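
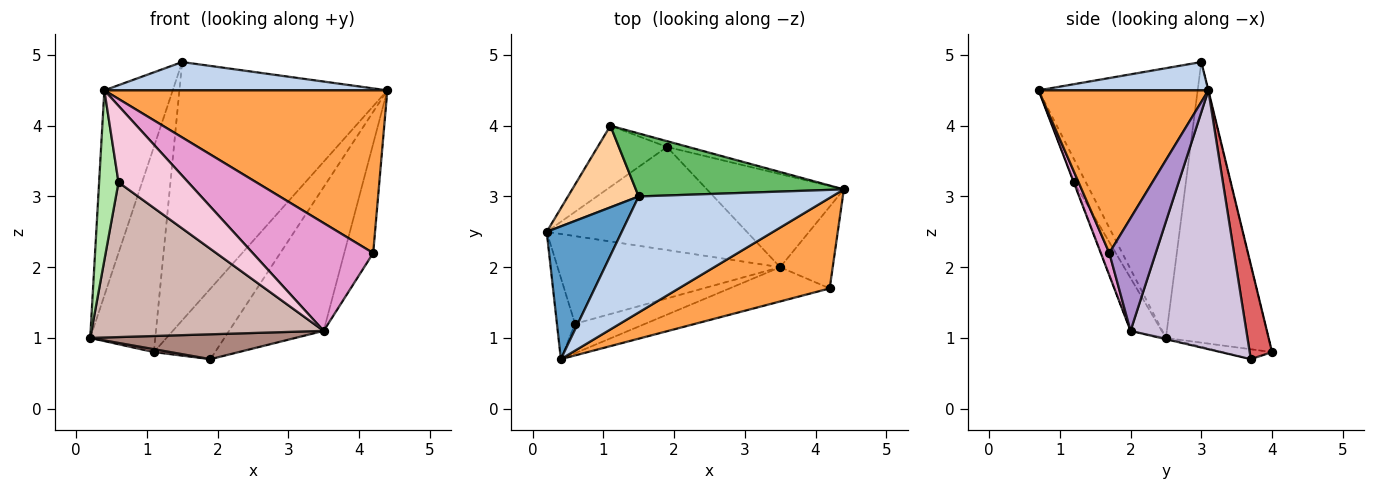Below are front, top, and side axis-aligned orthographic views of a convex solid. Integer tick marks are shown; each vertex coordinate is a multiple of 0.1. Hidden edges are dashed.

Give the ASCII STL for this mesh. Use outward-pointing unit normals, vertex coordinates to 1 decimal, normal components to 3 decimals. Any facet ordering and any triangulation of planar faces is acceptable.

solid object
 facet normal -0.890 0.383 0.248
  outer loop
   vertex 1.5 3.0 4.9
   vertex 0.2 2.5 1.0
   vertex 0.4 0.7 4.5
  endloop
 endfacet
 facet normal 0.141 -0.235 0.962
  outer loop
   vertex 1.5 3.0 4.9
   vertex 0.4 0.7 4.5
   vertex 4.4 3.1 4.5
  endloop
 endfacet
 facet normal 0.464 -0.774 0.431
  outer loop
   vertex 4.2 1.7 2.2
   vertex 4.4 3.1 4.5
   vertex 0.4 0.7 4.5
  endloop
 endfacet
 facet normal -0.826 0.523 0.208
  outer loop
   vertex 1.1 4.0 0.8
   vertex 0.2 2.5 1.0
   vertex 1.5 3.0 4.9
  endloop
 endfacet
 facet normal -0.001 0.972 0.237
  outer loop
   vertex 1.1 4.0 0.8
   vertex 1.5 3.0 4.9
   vertex 4.4 3.1 4.5
  endloop
 endfacet
 facet normal -0.485 -0.789 -0.378
  outer loop
   vertex 0.6 1.2 3.2
   vertex 0.4 0.7 4.5
   vertex 0.2 2.5 1.0
  endloop
 endfacet
 facet normal 0.342 0.937 -0.077
  outer loop
   vertex 1.9 3.7 0.7
   vertex 1.1 4.0 0.8
   vertex 4.4 3.1 4.5
  endloop
 endfacet
 facet normal -0.141 -0.047 -0.989
  outer loop
   vertex 1.9 3.7 0.7
   vertex 0.2 2.5 1.0
   vertex 1.1 4.0 0.8
  endloop
 endfacet
 facet normal 0.789 0.492 -0.368
  outer loop
   vertex 3.5 2.0 1.1
   vertex 4.4 3.1 4.5
   vertex 4.2 1.7 2.2
  endloop
 endfacet
 facet normal 0.717 0.585 -0.379
  outer loop
   vertex 3.5 2.0 1.1
   vertex 1.9 3.7 0.7
   vertex 4.4 3.1 4.5
  endloop
 endfacet
 facet normal -0.006 -0.234 -0.972
  outer loop
   vertex 3.5 2.0 1.1
   vertex 0.2 2.5 1.0
   vertex 1.9 3.7 0.7
  endloop
 endfacet
 facet normal -0.116 -0.864 -0.490
  outer loop
   vertex 3.5 2.0 1.1
   vertex 0.6 1.2 3.2
   vertex 0.2 2.5 1.0
  endloop
 endfacet
 facet normal 0.067 -0.951 -0.302
  outer loop
   vertex 3.5 2.0 1.1
   vertex 4.2 1.7 2.2
   vertex 0.4 0.7 4.5
  endloop
 endfacet
 facet normal -0.003 -0.933 -0.359
  outer loop
   vertex 3.5 2.0 1.1
   vertex 0.4 0.7 4.5
   vertex 0.6 1.2 3.2
  endloop
 endfacet
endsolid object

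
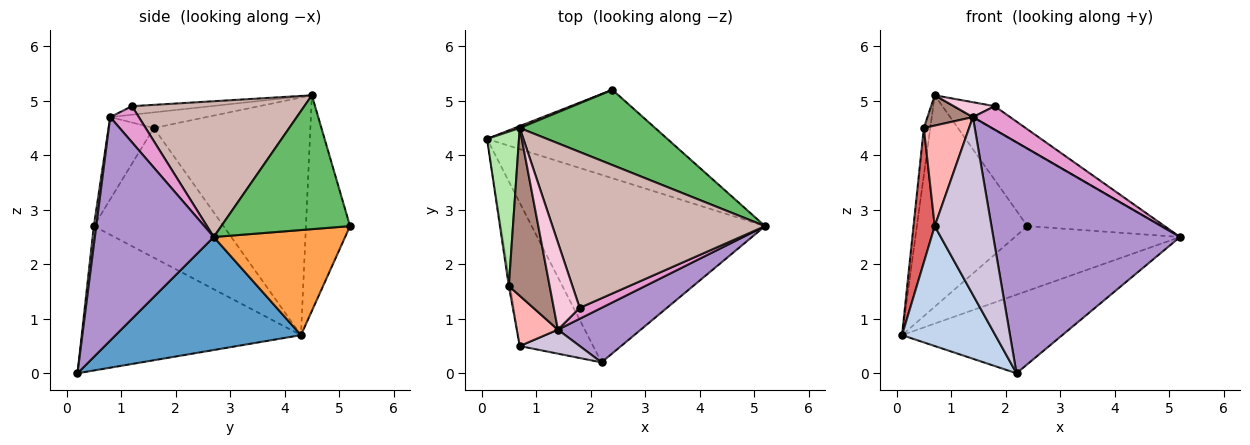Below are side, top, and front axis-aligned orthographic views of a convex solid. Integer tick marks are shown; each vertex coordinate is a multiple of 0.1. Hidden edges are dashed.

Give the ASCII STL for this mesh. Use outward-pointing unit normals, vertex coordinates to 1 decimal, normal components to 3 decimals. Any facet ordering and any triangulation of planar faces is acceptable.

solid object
 facet normal 0.408 0.353 -0.842
  outer loop
   vertex 2.2 0.2 0.0
   vertex 0.1 4.3 0.7
   vertex 5.2 2.7 2.5
  endloop
 endfacet
 facet normal -0.834 -0.355 -0.424
  outer loop
   vertex 0.7 0.5 2.7
   vertex 0.1 4.3 0.7
   vertex 2.2 0.2 0.0
  endloop
 endfacet
 facet normal 0.425 0.535 -0.730
  outer loop
   vertex 2.4 5.2 2.7
   vertex 5.2 2.7 2.5
   vertex 0.1 4.3 0.7
  endloop
 endfacet
 facet normal -0.371 0.929 0.008
  outer loop
   vertex 2.4 5.2 2.7
   vertex 0.1 4.3 0.7
   vertex 0.7 4.5 5.1
  endloop
 endfacet
 facet normal 0.568 0.590 0.574
  outer loop
   vertex 2.4 5.2 2.7
   vertex 0.7 4.5 5.1
   vertex 5.2 2.7 2.5
  endloop
 endfacet
 facet normal -0.990 0.041 0.133
  outer loop
   vertex 0.5 1.6 4.5
   vertex 0.7 4.5 5.1
   vertex 0.1 4.3 0.7
  endloop
 endfacet
 facet normal -0.987 -0.162 -0.011
  outer loop
   vertex 0.5 1.6 4.5
   vertex 0.1 4.3 0.7
   vertex 0.7 0.5 2.7
  endloop
 endfacet
 facet normal -0.667 -0.667 0.333
  outer loop
   vertex 1.4 0.8 4.7
   vertex 0.5 1.6 4.5
   vertex 0.7 0.5 2.7
  endloop
 endfacet
 facet normal 0.527 -0.827 0.195
  outer loop
   vertex 1.4 0.8 4.7
   vertex 2.2 0.2 0.0
   vertex 5.2 2.7 2.5
  endloop
 endfacet
 facet normal 0.043 -0.990 0.134
  outer loop
   vertex 1.4 0.8 4.7
   vertex 0.7 0.5 2.7
   vertex 2.2 0.2 0.0
  endloop
 endfacet
 facet normal -0.352 -0.166 0.921
  outer loop
   vertex 1.4 0.8 4.7
   vertex 0.7 4.5 5.1
   vertex 0.5 1.6 4.5
  endloop
 endfacet
 facet normal 0.534 0.127 0.836
  outer loop
   vertex 1.8 1.2 4.9
   vertex 5.2 2.7 2.5
   vertex 0.7 4.5 5.1
  endloop
 endfacet
 facet normal 0.572 -0.744 0.345
  outer loop
   vertex 1.8 1.2 4.9
   vertex 1.4 0.8 4.7
   vertex 5.2 2.7 2.5
  endloop
 endfacet
 facet normal -0.309 -0.160 0.938
  outer loop
   vertex 1.8 1.2 4.9
   vertex 0.7 4.5 5.1
   vertex 1.4 0.8 4.7
  endloop
 endfacet
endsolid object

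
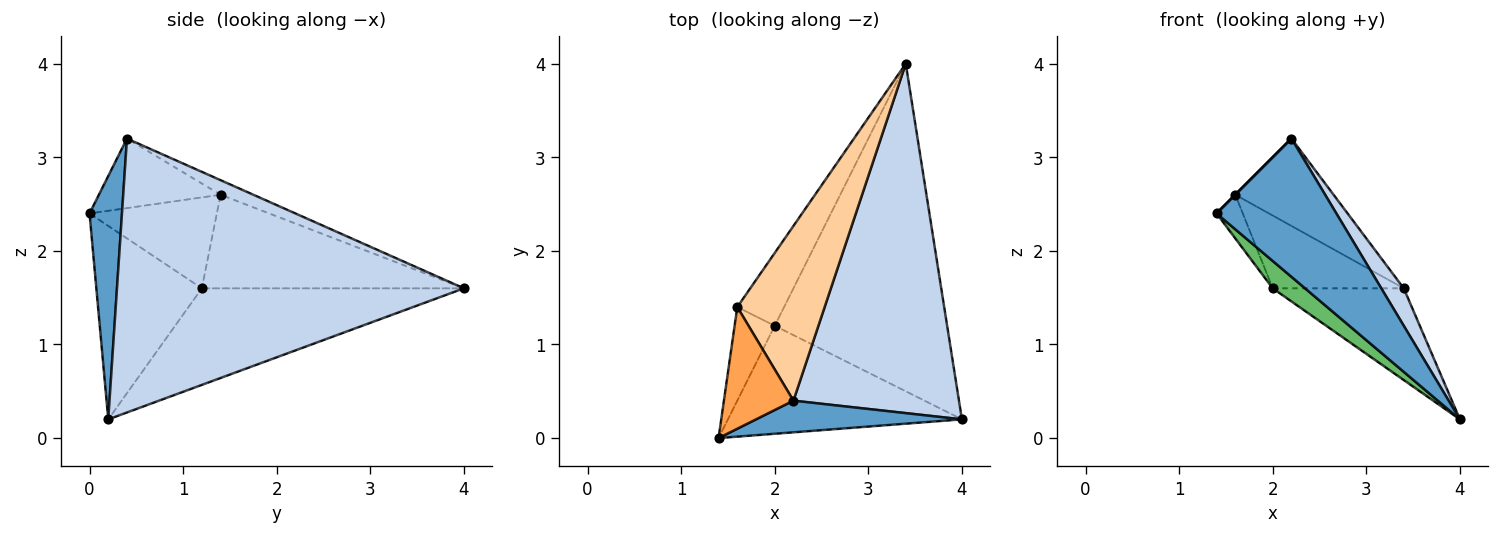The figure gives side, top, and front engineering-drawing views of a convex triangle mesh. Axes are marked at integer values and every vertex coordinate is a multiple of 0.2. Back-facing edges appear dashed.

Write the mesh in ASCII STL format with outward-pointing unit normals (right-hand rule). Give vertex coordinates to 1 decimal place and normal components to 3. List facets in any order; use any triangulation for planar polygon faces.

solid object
 facet normal 0.255 -0.942 0.216
  outer loop
   vertex 2.2 0.4 3.2
   vertex 1.4 0.0 2.4
   vertex 4.0 0.2 0.2
  endloop
 endfacet
 facet normal 0.855 -0.055 0.516
  outer loop
   vertex 2.2 0.4 3.2
   vertex 4.0 0.2 0.2
   vertex 3.4 4.0 1.6
  endloop
 endfacet
 facet normal -0.707 0.000 0.707
  outer loop
   vertex 1.6 1.4 2.6
   vertex 1.4 0.0 2.4
   vertex 2.2 0.4 3.2
  endloop
 endfacet
 facet normal -0.147 0.442 0.885
  outer loop
   vertex 1.6 1.4 2.6
   vertex 2.2 0.4 3.2
   vertex 3.4 4.0 1.6
  endloop
 endfacet
 facet normal -0.625 -0.192 -0.756
  outer loop
   vertex 2.0 1.2 1.6
   vertex 4.0 0.2 0.2
   vertex 1.4 0.0 2.4
  endloop
 endfacet
 facet normal -0.475 0.237 -0.848
  outer loop
   vertex 2.0 1.2 1.6
   vertex 3.4 4.0 1.6
   vertex 4.0 0.2 0.2
  endloop
 endfacet
 facet normal -0.899 0.185 -0.397
  outer loop
   vertex 2.0 1.2 1.6
   vertex 1.4 0.0 2.4
   vertex 1.6 1.4 2.6
  endloop
 endfacet
 facet normal -0.816 0.408 -0.408
  outer loop
   vertex 2.0 1.2 1.6
   vertex 1.6 1.4 2.6
   vertex 3.4 4.0 1.6
  endloop
 endfacet
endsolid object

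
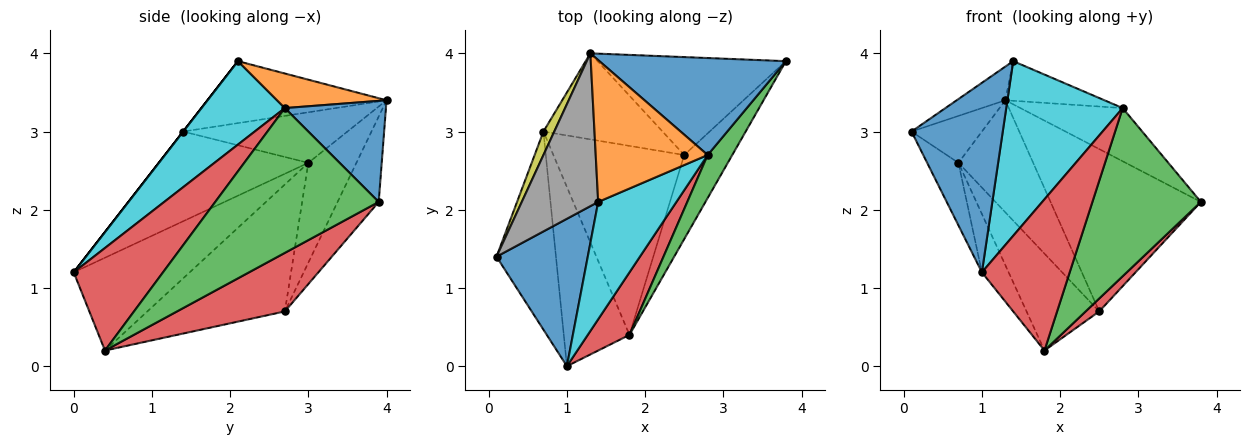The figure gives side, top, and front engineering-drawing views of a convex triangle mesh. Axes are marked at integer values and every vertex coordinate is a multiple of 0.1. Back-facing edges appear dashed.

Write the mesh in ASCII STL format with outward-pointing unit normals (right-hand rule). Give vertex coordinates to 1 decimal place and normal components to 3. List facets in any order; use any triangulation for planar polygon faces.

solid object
 facet normal 0.000 -0.789 0.614
  outer loop
   vertex 1.0 0.0 1.2
   vertex 1.4 2.1 3.9
   vertex 0.1 1.4 3.0
  endloop
 endfacet
 facet normal -0.821 0.172 -0.544
  outer loop
   vertex 1.0 0.0 1.2
   vertex 0.1 1.4 3.0
   vertex 0.7 3.0 2.6
  endloop
 endfacet
 facet normal -0.802 0.185 -0.568
  outer loop
   vertex 1.0 0.0 1.2
   vertex 0.7 3.0 2.6
   vertex 1.8 0.4 0.2
  endloop
 endfacet
 facet normal 0.769 -0.097 -0.631
  outer loop
   vertex 2.5 2.7 0.7
   vertex 3.8 3.9 2.1
   vertex 1.8 0.4 0.2
  endloop
 endfacet
 facet normal -0.653 0.345 -0.674
  outer loop
   vertex 2.5 2.7 0.7
   vertex 1.8 0.4 0.2
   vertex 0.7 3.0 2.6
  endloop
 endfacet
 facet normal -0.228 0.834 -0.503
  outer loop
   vertex 1.3 4.0 3.4
   vertex 3.8 3.9 2.1
   vertex 2.5 2.7 0.7
  endloop
 endfacet
 facet normal -0.455 0.707 -0.542
  outer loop
   vertex 1.3 4.0 3.4
   vertex 2.5 2.7 0.7
   vertex 0.7 3.0 2.6
  endloop
 endfacet
 facet normal -0.621 0.169 0.766
  outer loop
   vertex 1.3 4.0 3.4
   vertex 0.1 1.4 3.0
   vertex 1.4 2.1 3.9
  endloop
 endfacet
 facet normal -0.902 0.386 0.193
  outer loop
   vertex 1.3 4.0 3.4
   vertex 0.7 3.0 2.6
   vertex 0.1 1.4 3.0
  endloop
 endfacet
 facet normal 0.511 -0.713 0.479
  outer loop
   vertex 2.8 2.7 3.3
   vertex 1.4 2.1 3.9
   vertex 1.0 0.0 1.2
  endloop
 endfacet
 facet normal 0.429 0.434 0.792
  outer loop
   vertex 2.8 2.7 3.3
   vertex 3.8 3.9 2.1
   vertex 1.3 4.0 3.4
  endloop
 endfacet
 facet normal 0.285 0.258 0.923
  outer loop
   vertex 2.8 2.7 3.3
   vertex 1.3 4.0 3.4
   vertex 1.4 2.1 3.9
  endloop
 endfacet
 facet normal 0.825 -0.547 0.140
  outer loop
   vertex 2.8 2.7 3.3
   vertex 1.8 0.4 0.2
   vertex 3.8 3.9 2.1
  endloop
 endfacet
 facet normal 0.685 -0.673 0.279
  outer loop
   vertex 2.8 2.7 3.3
   vertex 1.0 0.0 1.2
   vertex 1.8 0.4 0.2
  endloop
 endfacet
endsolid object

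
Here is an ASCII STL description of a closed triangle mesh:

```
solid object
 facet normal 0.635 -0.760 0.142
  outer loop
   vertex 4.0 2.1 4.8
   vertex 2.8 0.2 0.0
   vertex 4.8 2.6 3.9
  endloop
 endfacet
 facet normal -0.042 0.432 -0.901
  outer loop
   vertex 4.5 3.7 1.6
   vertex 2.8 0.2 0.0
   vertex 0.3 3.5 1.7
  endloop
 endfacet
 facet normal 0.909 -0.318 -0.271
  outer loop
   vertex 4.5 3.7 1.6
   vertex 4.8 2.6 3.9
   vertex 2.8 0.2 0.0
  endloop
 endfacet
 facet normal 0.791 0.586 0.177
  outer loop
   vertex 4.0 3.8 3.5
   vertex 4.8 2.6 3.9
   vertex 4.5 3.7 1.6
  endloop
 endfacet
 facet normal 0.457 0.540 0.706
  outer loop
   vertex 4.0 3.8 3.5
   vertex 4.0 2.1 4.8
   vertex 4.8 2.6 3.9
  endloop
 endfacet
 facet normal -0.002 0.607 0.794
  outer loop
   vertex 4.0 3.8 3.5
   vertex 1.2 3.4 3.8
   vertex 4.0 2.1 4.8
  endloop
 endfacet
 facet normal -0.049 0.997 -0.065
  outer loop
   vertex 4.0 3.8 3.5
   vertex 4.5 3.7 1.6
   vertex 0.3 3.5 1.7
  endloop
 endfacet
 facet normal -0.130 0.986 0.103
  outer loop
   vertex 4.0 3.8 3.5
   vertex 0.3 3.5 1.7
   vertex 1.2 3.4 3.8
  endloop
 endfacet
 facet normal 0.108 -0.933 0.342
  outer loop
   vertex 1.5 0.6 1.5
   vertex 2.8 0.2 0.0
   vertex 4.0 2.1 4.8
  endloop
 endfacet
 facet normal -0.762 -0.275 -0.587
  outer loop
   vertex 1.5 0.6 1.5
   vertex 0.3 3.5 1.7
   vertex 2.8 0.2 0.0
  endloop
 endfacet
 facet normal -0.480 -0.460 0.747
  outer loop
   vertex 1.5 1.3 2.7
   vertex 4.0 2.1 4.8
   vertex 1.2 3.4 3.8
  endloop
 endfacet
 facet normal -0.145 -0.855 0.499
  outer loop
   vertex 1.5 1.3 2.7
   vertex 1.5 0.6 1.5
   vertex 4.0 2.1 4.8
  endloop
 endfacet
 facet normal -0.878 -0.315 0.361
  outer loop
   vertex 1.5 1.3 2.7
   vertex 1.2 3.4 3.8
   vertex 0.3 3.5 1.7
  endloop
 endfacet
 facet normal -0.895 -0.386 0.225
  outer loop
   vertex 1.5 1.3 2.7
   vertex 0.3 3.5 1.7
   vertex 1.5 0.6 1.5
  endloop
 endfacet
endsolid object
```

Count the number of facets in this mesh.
14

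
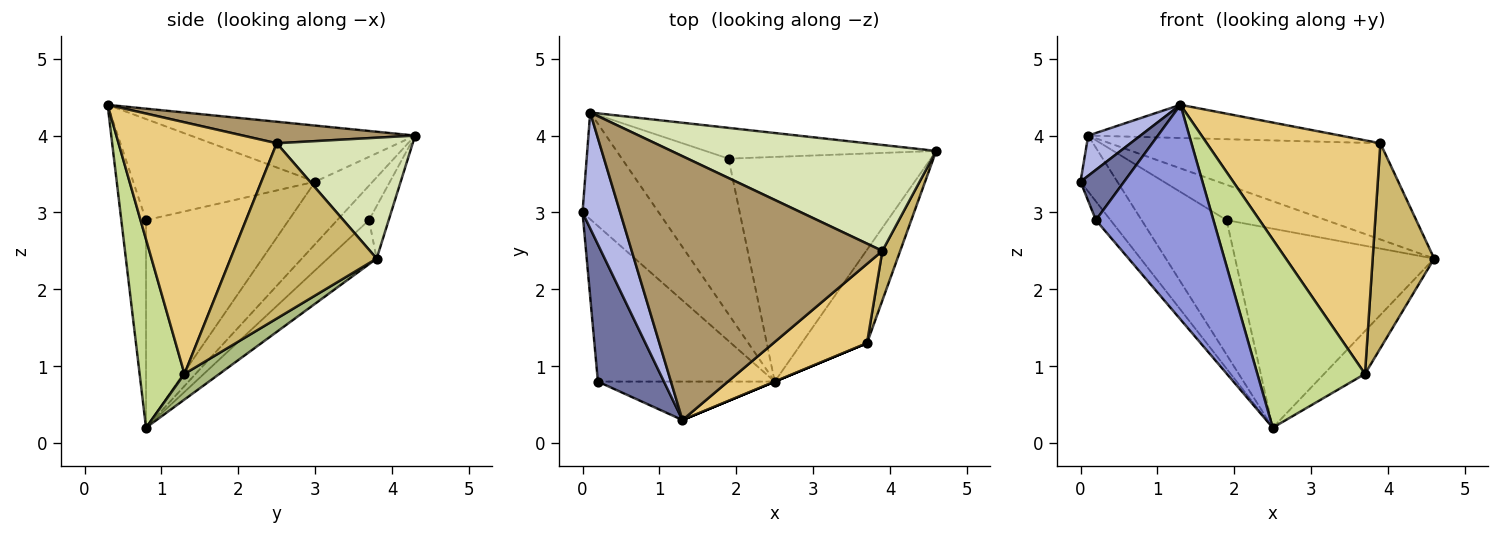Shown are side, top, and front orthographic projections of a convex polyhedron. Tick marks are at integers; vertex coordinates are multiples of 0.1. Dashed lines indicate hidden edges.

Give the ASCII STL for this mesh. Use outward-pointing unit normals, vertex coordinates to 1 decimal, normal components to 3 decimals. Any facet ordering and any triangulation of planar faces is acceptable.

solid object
 facet normal -0.821 -0.197 0.536
  outer loop
   vertex 0.2 0.8 2.9
   vertex 1.3 0.3 4.4
   vertex 0.0 3.0 3.4
  endloop
 endfacet
 facet normal -0.759 0.078 -0.646
  outer loop
   vertex 0.2 0.8 2.9
   vertex 0.0 3.0 3.4
   vertex 2.5 0.8 0.2
  endloop
 endfacet
 facet normal -0.203 -0.964 -0.173
  outer loop
   vertex 0.2 0.8 2.9
   vertex 2.5 0.8 0.2
   vertex 1.3 0.3 4.4
  endloop
 endfacet
 facet normal -0.815 -0.190 0.547
  outer loop
   vertex 0.1 4.3 4.0
   vertex 0.0 3.0 3.4
   vertex 1.3 0.3 4.4
  endloop
 endfacet
 facet normal -0.587 0.376 -0.717
  outer loop
   vertex 0.1 4.3 4.0
   vertex 2.5 0.8 0.2
   vertex 0.0 3.0 3.4
  endloop
 endfacet
 facet normal 0.336 0.393 -0.856
  outer loop
   vertex 3.7 1.3 0.9
   vertex 2.5 0.8 0.2
   vertex 4.6 3.8 2.4
  endloop
 endfacet
 facet normal 0.385 -0.923 0.000
  outer loop
   vertex 3.7 1.3 0.9
   vertex 1.3 0.3 4.4
   vertex 2.5 0.8 0.2
  endloop
 endfacet
 facet normal 0.320 0.637 0.701
  outer loop
   vertex 3.9 2.5 3.9
   vertex 4.6 3.8 2.4
   vertex 0.1 4.3 4.0
  endloop
 endfacet
 facet normal 0.085 0.124 0.989
  outer loop
   vertex 3.9 2.5 3.9
   vertex 0.1 4.3 4.0
   vertex 1.3 0.3 4.4
  endloop
 endfacet
 facet normal 0.918 -0.386 0.093
  outer loop
   vertex 3.9 2.5 3.9
   vertex 3.7 1.3 0.9
   vertex 4.6 3.8 2.4
  endloop
 endfacet
 facet normal 0.653 -0.717 0.243
  outer loop
   vertex 3.9 2.5 3.9
   vertex 1.3 0.3 4.4
   vertex 3.7 1.3 0.9
  endloop
 endfacet
 facet normal -0.161 0.654 -0.739
  outer loop
   vertex 1.9 3.7 2.9
   vertex 4.6 3.8 2.4
   vertex 2.5 0.8 0.2
  endloop
 endfacet
 facet normal -0.148 0.746 -0.649
  outer loop
   vertex 1.9 3.7 2.9
   vertex 0.1 4.3 4.0
   vertex 4.6 3.8 2.4
  endloop
 endfacet
 facet normal -0.237 0.635 -0.735
  outer loop
   vertex 1.9 3.7 2.9
   vertex 2.5 0.8 0.2
   vertex 0.1 4.3 4.0
  endloop
 endfacet
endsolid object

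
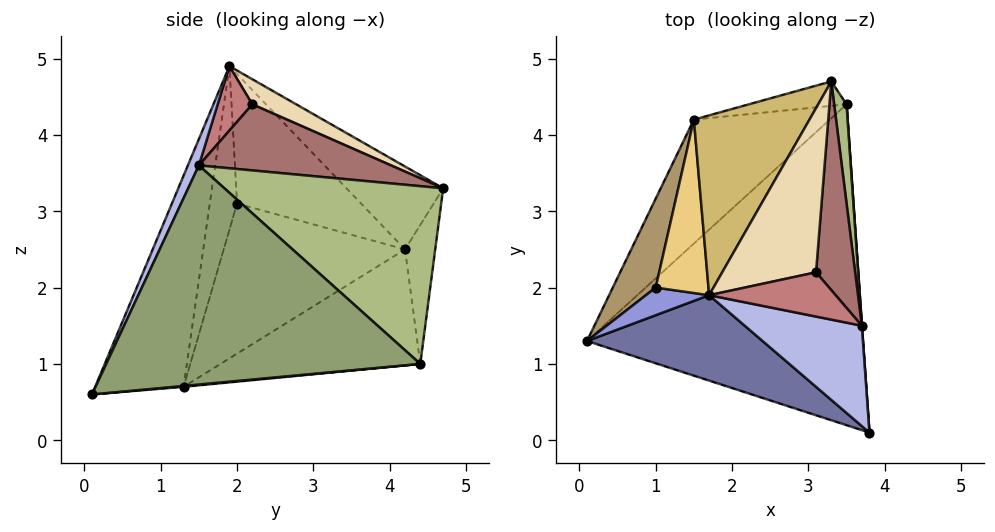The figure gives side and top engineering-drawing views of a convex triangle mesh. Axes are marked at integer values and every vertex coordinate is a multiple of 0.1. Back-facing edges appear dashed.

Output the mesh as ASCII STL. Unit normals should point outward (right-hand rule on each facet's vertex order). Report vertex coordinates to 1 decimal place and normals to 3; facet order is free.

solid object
 facet normal -0.293 -0.924 0.244
  outer loop
   vertex 1.7 1.9 4.9
   vertex 0.1 1.3 0.7
   vertex 3.8 0.1 0.6
  endloop
 endfacet
 facet normal 0.003 0.093 -0.996
  outer loop
   vertex 3.5 4.4 1.0
   vertex 3.8 0.1 0.6
   vertex 0.1 1.3 0.7
  endloop
 endfacet
 facet normal -0.932 -0.037 0.360
  outer loop
   vertex 1.0 2.0 3.1
   vertex 0.1 1.3 0.7
   vertex 1.7 1.9 4.9
  endloop
 endfacet
 facet normal 0.095 -0.901 0.424
  outer loop
   vertex 3.7 1.5 3.6
   vertex 1.7 1.9 4.9
   vertex 3.8 0.1 0.6
  endloop
 endfacet
 facet normal 0.998 0.070 0.001
  outer loop
   vertex 3.7 1.5 3.6
   vertex 3.8 0.1 0.6
   vertex 3.5 4.4 1.0
  endloop
 endfacet
 facet normal 0.989 0.130 0.069
  outer loop
   vertex 3.7 1.5 3.6
   vertex 3.5 4.4 1.0
   vertex 3.3 4.7 3.3
  endloop
 endfacet
 facet normal -0.510 0.618 -0.598
  outer loop
   vertex 1.5 4.2 2.5
   vertex 3.5 4.4 1.0
   vertex 0.1 1.3 0.7
  endloop
 endfacet
 facet normal -0.205 0.968 -0.144
  outer loop
   vertex 1.5 4.2 2.5
   vertex 3.3 4.7 3.3
   vertex 3.5 4.4 1.0
  endloop
 endfacet
 facet normal -0.923 0.282 0.264
  outer loop
   vertex 1.5 4.2 2.5
   vertex 0.1 1.3 0.7
   vertex 1.0 2.0 3.1
  endloop
 endfacet
 facet normal -0.456 0.623 0.635
  outer loop
   vertex 1.5 4.2 2.5
   vertex 1.7 1.9 4.9
   vertex 3.3 4.7 3.3
  endloop
 endfacet
 facet normal -0.884 0.299 0.360
  outer loop
   vertex 1.5 4.2 2.5
   vertex 1.0 2.0 3.1
   vertex 1.7 1.9 4.9
  endloop
 endfacet
 facet normal 0.240 0.375 0.896
  outer loop
   vertex 3.1 2.2 4.4
   vertex 3.3 4.7 3.3
   vertex 1.7 1.9 4.9
  endloop
 endfacet
 facet normal 0.850 0.153 0.503
  outer loop
   vertex 3.1 2.2 4.4
   vertex 3.7 1.5 3.6
   vertex 3.3 4.7 3.3
  endloop
 endfacet
 facet normal 0.384 -0.533 0.754
  outer loop
   vertex 3.1 2.2 4.4
   vertex 1.7 1.9 4.9
   vertex 3.7 1.5 3.6
  endloop
 endfacet
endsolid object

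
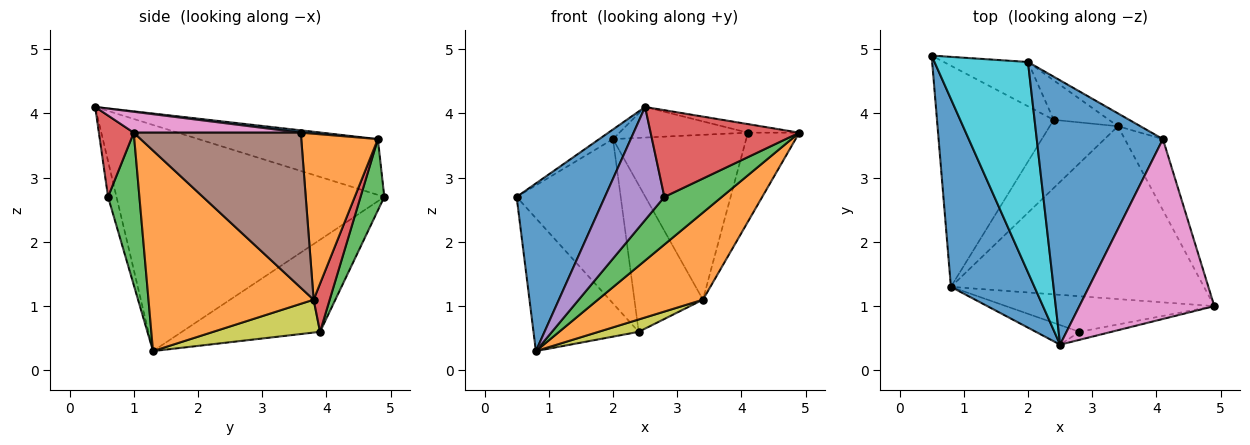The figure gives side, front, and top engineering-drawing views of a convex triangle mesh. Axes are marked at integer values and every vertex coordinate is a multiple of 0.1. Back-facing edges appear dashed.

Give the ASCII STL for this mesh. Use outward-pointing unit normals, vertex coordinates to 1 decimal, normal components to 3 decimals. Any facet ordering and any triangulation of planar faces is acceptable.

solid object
 facet normal -0.896 -0.295 0.331
  outer loop
   vertex 2.5 0.4 4.1
   vertex 0.5 4.9 2.7
   vertex 0.8 1.3 0.3
  endloop
 endfacet
 facet normal 0.578 -0.367 -0.729
  outer loop
   vertex 3.4 3.8 1.1
   vertex 4.9 1.0 3.7
   vertex 0.8 1.3 0.3
  endloop
 endfacet
 facet normal 0.401 -0.734 -0.548
  outer loop
   vertex 2.8 0.6 2.7
   vertex 0.8 1.3 0.3
   vertex 4.9 1.0 3.7
  endloop
 endfacet
 facet normal 0.227 -0.970 -0.090
  outer loop
   vertex 2.8 0.6 2.7
   vertex 4.9 1.0 3.7
   vertex 2.5 0.4 4.1
  endloop
 endfacet
 facet normal -0.139 -0.976 -0.169
  outer loop
   vertex 2.8 0.6 2.7
   vertex 2.5 0.4 4.1
   vertex 0.8 1.3 0.3
  endloop
 endfacet
 facet normal 0.930 0.286 -0.228
  outer loop
   vertex 4.1 3.6 3.7
   vertex 4.9 1.0 3.7
   vertex 3.4 3.8 1.1
  endloop
 endfacet
 facet normal 0.153 0.047 0.987
  outer loop
   vertex 4.1 3.6 3.7
   vertex 2.5 0.4 4.1
   vertex 4.9 1.0 3.7
  endloop
 endfacet
 facet normal -0.560 0.427 -0.710
  outer loop
   vertex 2.4 3.9 0.6
   vertex 0.8 1.3 0.3
   vertex 0.5 4.9 2.7
  endloop
 endfacet
 facet normal 0.428 -0.161 -0.889
  outer loop
   vertex 2.4 3.9 0.6
   vertex 3.4 3.8 1.1
   vertex 0.8 1.3 0.3
  endloop
 endfacet
 facet normal -0.512 0.039 0.858
  outer loop
   vertex 2.0 4.8 3.6
   vertex 0.5 4.9 2.7
   vertex 2.5 0.4 4.1
  endloop
 endfacet
 facet normal 0.018 0.115 0.993
  outer loop
   vertex 2.0 4.8 3.6
   vertex 2.5 0.4 4.1
   vertex 4.1 3.6 3.7
  endloop
 endfacet
 facet normal 0.497 0.865 -0.067
  outer loop
   vertex 2.0 4.8 3.6
   vertex 4.1 3.6 3.7
   vertex 3.4 3.8 1.1
  endloop
 endfacet
 facet normal 0.215 0.943 -0.254
  outer loop
   vertex 2.0 4.8 3.6
   vertex 2.4 3.9 0.6
   vertex 0.5 4.9 2.7
  endloop
 endfacet
 facet normal 0.221 0.942 -0.253
  outer loop
   vertex 2.0 4.8 3.6
   vertex 3.4 3.8 1.1
   vertex 2.4 3.9 0.6
  endloop
 endfacet
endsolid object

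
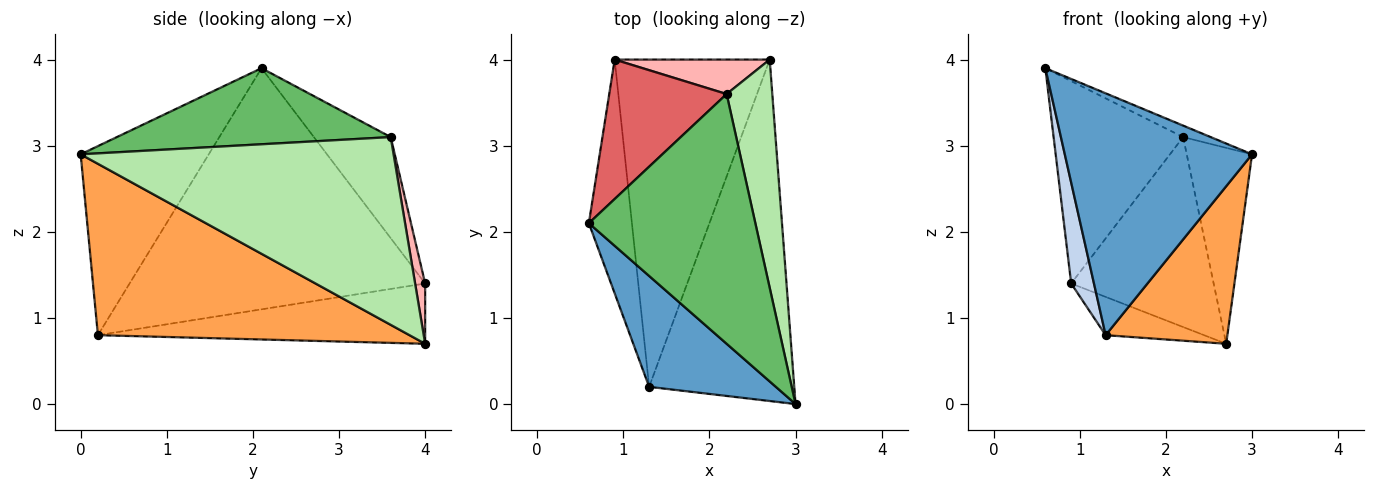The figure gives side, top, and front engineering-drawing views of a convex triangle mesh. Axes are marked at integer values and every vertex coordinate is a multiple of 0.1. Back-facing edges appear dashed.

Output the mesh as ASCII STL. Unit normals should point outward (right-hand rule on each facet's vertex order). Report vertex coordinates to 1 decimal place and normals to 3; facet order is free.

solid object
 facet normal -0.528 -0.772 0.354
  outer loop
   vertex 1.3 0.2 0.8
   vertex 3.0 0.0 2.9
   vertex 0.6 2.1 3.9
  endloop
 endfacet
 facet normal -0.982 -0.076 -0.175
  outer loop
   vertex 1.3 0.2 0.8
   vertex 0.6 2.1 3.9
   vertex 0.9 4.0 1.4
  endloop
 endfacet
 facet normal 0.731 -0.286 -0.619
  outer loop
   vertex 1.3 0.2 0.8
   vertex 2.7 4.0 0.7
   vertex 3.0 0.0 2.9
  endloop
 endfacet
 facet normal -0.360 0.108 -0.927
  outer loop
   vertex 1.3 0.2 0.8
   vertex 0.9 4.0 1.4
   vertex 2.7 4.0 0.7
  endloop
 endfacet
 facet normal 0.415 0.042 0.909
  outer loop
   vertex 2.2 3.6 3.1
   vertex 0.6 2.1 3.9
   vertex 3.0 0.0 2.9
  endloop
 endfacet
 facet normal 0.952 0.199 0.232
  outer loop
   vertex 2.2 3.6 3.1
   vertex 3.0 0.0 2.9
   vertex 2.7 4.0 0.7
  endloop
 endfacet
 facet normal -0.439 0.740 0.510
  outer loop
   vertex 2.2 3.6 3.1
   vertex 0.9 4.0 1.4
   vertex 0.6 2.1 3.9
  endloop
 endfacet
 facet normal 0.069 0.982 0.178
  outer loop
   vertex 2.2 3.6 3.1
   vertex 2.7 4.0 0.7
   vertex 0.9 4.0 1.4
  endloop
 endfacet
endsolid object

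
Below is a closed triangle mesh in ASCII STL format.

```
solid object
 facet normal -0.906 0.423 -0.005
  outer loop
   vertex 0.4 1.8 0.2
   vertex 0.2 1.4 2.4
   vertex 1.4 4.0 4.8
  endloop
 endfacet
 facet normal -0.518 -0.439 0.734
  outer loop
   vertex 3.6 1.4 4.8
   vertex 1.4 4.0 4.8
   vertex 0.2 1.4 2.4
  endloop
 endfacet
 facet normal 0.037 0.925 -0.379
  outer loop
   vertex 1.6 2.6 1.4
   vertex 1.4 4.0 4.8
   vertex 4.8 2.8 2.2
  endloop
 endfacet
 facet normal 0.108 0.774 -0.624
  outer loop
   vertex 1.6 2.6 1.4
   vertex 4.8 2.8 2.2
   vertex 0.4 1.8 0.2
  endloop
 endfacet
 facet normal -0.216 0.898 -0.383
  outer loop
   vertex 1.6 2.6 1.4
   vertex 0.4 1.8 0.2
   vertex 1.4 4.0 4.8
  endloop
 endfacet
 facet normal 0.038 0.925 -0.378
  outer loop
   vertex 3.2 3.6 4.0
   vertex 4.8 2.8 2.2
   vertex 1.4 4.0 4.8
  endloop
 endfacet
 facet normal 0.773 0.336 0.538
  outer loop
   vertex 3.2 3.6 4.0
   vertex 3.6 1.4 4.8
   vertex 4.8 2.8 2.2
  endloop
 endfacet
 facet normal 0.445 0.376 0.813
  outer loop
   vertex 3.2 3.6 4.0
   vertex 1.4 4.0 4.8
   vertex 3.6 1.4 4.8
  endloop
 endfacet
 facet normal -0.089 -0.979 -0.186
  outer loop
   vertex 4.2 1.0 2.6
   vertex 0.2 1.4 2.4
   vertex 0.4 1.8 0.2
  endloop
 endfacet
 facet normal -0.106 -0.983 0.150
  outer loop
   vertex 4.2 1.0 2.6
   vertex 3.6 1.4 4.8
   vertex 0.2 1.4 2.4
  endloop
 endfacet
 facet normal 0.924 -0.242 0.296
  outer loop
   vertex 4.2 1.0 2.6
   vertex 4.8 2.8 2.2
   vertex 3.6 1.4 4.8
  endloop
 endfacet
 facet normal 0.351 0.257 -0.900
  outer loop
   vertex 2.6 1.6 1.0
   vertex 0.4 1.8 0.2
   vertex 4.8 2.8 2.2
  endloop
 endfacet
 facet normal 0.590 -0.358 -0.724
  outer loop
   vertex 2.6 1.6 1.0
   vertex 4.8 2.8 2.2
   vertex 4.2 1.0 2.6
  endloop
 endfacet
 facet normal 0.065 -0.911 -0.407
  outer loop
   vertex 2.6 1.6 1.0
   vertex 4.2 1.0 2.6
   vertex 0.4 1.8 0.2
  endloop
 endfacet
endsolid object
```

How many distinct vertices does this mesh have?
9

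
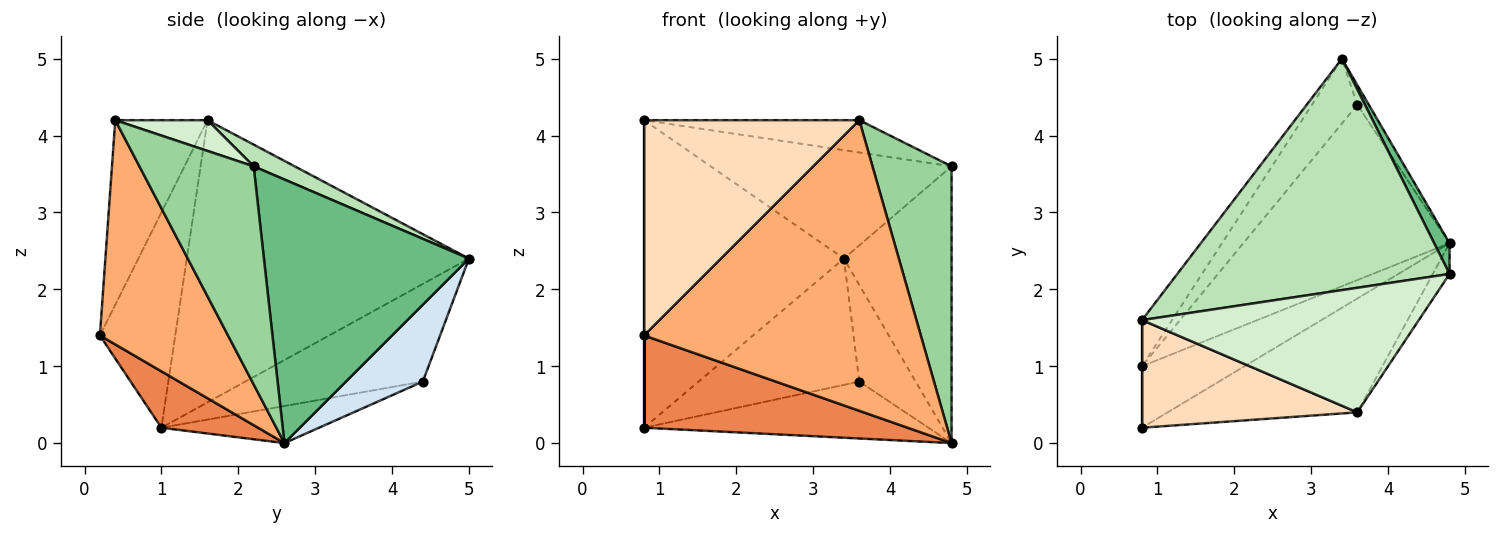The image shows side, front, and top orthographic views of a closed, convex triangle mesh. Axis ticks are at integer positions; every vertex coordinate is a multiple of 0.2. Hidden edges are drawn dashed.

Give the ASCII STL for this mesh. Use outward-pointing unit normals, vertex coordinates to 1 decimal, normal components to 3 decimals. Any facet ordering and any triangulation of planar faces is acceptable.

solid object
 facet normal -0.813 0.576 -0.086
  outer loop
   vertex 0.8 1.6 4.2
   vertex 3.4 5.0 2.4
   vertex 0.8 1.0 0.2
  endloop
 endfacet
 facet normal -0.169 0.304 -0.938
  outer loop
   vertex 3.6 4.4 0.8
   vertex 4.8 2.6 0.0
   vertex 0.8 1.0 0.2
  endloop
 endfacet
 facet normal -0.701 0.635 -0.326
  outer loop
   vertex 3.6 4.4 0.8
   vertex 0.8 1.0 0.2
   vertex 3.4 5.0 2.4
  endloop
 endfacet
 facet normal 0.801 0.587 -0.120
  outer loop
   vertex 3.6 4.4 0.8
   vertex 3.4 5.0 2.4
   vertex 4.8 2.6 0.0
  endloop
 endfacet
 facet normal 0.292 -0.796 -0.531
  outer loop
   vertex 0.8 0.2 1.4
   vertex 0.8 1.0 0.2
   vertex 4.8 2.6 0.0
  endloop
 endfacet
 facet normal 0.396 -0.855 -0.335
  outer loop
   vertex 0.8 0.2 1.4
   vertex 4.8 2.6 0.0
   vertex 3.6 0.4 4.2
  endloop
 endfacet
 facet normal -1.000 0.000 0.000
  outer loop
   vertex 0.8 0.2 1.4
   vertex 0.8 1.6 4.2
   vertex 0.8 1.0 0.2
  endloop
 endfacet
 facet normal -0.358 -0.835 0.418
  outer loop
   vertex 0.8 0.2 1.4
   vertex 3.6 0.4 4.2
   vertex 0.8 1.6 4.2
  endloop
 endfacet
 facet normal 0.884 0.464 0.052
  outer loop
   vertex 4.8 2.2 3.6
   vertex 4.8 2.6 0.0
   vertex 3.4 5.0 2.4
  endloop
 endfacet
 facet normal 0.821 -0.568 -0.063
  outer loop
   vertex 4.8 2.2 3.6
   vertex 3.6 0.4 4.2
   vertex 4.8 2.6 0.0
  endloop
 endfacet
 facet normal 0.072 0.423 0.903
  outer loop
   vertex 4.8 2.2 3.6
   vertex 3.4 5.0 2.4
   vertex 0.8 1.6 4.2
  endloop
 endfacet
 facet normal 0.107 0.250 0.962
  outer loop
   vertex 4.8 2.2 3.6
   vertex 0.8 1.6 4.2
   vertex 3.6 0.4 4.2
  endloop
 endfacet
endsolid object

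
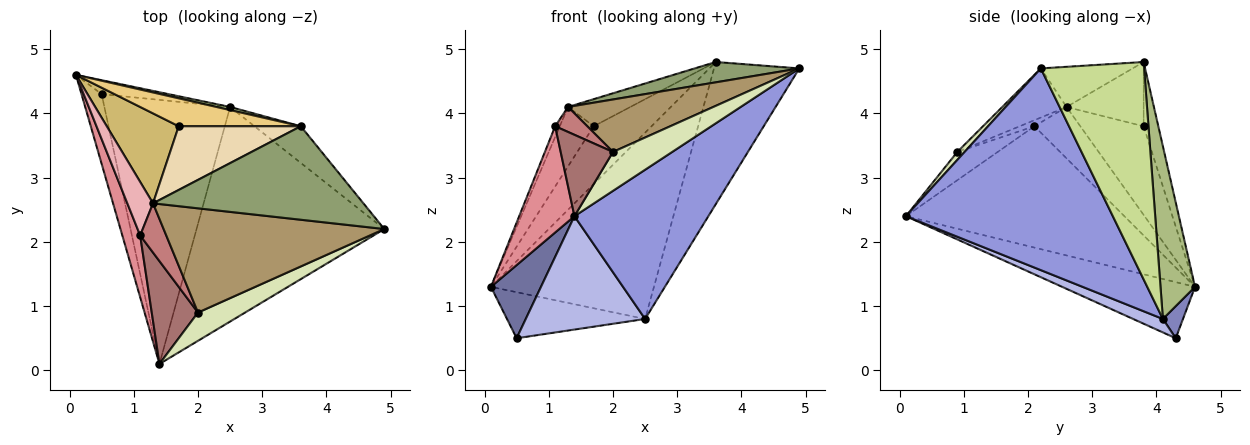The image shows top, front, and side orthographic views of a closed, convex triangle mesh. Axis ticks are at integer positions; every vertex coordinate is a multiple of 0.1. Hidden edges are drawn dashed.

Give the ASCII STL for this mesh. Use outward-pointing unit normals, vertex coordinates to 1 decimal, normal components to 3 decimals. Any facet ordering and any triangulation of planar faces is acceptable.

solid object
 facet normal -0.887 -0.334 -0.318
  outer loop
   vertex 0.5 4.3 0.5
   vertex 1.4 0.1 2.4
   vertex 0.1 4.6 1.3
  endloop
 endfacet
 facet normal 0.138 0.948 -0.287
  outer loop
   vertex 2.5 4.1 0.8
   vertex 0.5 4.3 0.5
   vertex 0.1 4.6 1.3
  endloop
 endfacet
 facet normal 0.662 -0.428 -0.616
  outer loop
   vertex 2.5 4.1 0.8
   vertex 4.9 2.2 4.7
   vertex 1.4 0.1 2.4
  endloop
 endfacet
 facet normal 0.098 -0.393 -0.914
  outer loop
   vertex 2.5 4.1 0.8
   vertex 1.4 0.1 2.4
   vertex 0.5 4.3 0.5
  endloop
 endfacet
 facet normal -0.183 -0.209 0.961
  outer loop
   vertex 3.6 3.8 4.8
   vertex 1.3 2.6 4.1
   vertex 4.9 2.2 4.7
  endloop
 endfacet
 facet normal 0.207 0.978 0.016
  outer loop
   vertex 3.6 3.8 4.8
   vertex 2.5 4.1 0.8
   vertex 0.1 4.6 1.3
  endloop
 endfacet
 facet normal 0.761 0.628 -0.162
  outer loop
   vertex 3.6 3.8 4.8
   vertex 4.9 2.2 4.7
   vertex 2.5 4.1 0.8
  endloop
 endfacet
 facet normal 0.099 -0.805 0.585
  outer loop
   vertex 2.0 0.9 3.4
   vertex 1.4 0.1 2.4
   vertex 4.9 2.2 4.7
  endloop
 endfacet
 facet normal -0.195 -0.441 0.876
  outer loop
   vertex 2.0 0.9 3.4
   vertex 4.9 2.2 4.7
   vertex 1.3 2.6 4.1
  endloop
 endfacet
 facet normal -0.717 0.384 0.582
  outer loop
   vertex 1.7 3.8 3.8
   vertex 0.1 4.6 1.3
   vertex 1.3 2.6 4.1
  endloop
 endfacet
 facet normal -0.223 0.878 0.424
  outer loop
   vertex 1.7 3.8 3.8
   vertex 3.6 3.8 4.8
   vertex 0.1 4.6 1.3
  endloop
 endfacet
 facet normal -0.436 0.352 0.828
  outer loop
   vertex 1.7 3.8 3.8
   vertex 1.3 2.6 4.1
   vertex 3.6 3.8 4.8
  endloop
 endfacet
 facet normal -0.432 -0.560 0.707
  outer loop
   vertex 1.1 2.1 3.8
   vertex 1.4 0.1 2.4
   vertex 2.0 0.9 3.4
  endloop
 endfacet
 facet normal -0.203 -0.443 0.873
  outer loop
   vertex 1.1 2.1 3.8
   vertex 2.0 0.9 3.4
   vertex 1.3 2.6 4.1
  endloop
 endfacet
 facet normal -0.960 -0.243 0.141
  outer loop
   vertex 1.1 2.1 3.8
   vertex 0.1 4.6 1.3
   vertex 1.4 0.1 2.4
  endloop
 endfacet
 facet normal -0.891 0.089 0.445
  outer loop
   vertex 1.1 2.1 3.8
   vertex 1.3 2.6 4.1
   vertex 0.1 4.6 1.3
  endloop
 endfacet
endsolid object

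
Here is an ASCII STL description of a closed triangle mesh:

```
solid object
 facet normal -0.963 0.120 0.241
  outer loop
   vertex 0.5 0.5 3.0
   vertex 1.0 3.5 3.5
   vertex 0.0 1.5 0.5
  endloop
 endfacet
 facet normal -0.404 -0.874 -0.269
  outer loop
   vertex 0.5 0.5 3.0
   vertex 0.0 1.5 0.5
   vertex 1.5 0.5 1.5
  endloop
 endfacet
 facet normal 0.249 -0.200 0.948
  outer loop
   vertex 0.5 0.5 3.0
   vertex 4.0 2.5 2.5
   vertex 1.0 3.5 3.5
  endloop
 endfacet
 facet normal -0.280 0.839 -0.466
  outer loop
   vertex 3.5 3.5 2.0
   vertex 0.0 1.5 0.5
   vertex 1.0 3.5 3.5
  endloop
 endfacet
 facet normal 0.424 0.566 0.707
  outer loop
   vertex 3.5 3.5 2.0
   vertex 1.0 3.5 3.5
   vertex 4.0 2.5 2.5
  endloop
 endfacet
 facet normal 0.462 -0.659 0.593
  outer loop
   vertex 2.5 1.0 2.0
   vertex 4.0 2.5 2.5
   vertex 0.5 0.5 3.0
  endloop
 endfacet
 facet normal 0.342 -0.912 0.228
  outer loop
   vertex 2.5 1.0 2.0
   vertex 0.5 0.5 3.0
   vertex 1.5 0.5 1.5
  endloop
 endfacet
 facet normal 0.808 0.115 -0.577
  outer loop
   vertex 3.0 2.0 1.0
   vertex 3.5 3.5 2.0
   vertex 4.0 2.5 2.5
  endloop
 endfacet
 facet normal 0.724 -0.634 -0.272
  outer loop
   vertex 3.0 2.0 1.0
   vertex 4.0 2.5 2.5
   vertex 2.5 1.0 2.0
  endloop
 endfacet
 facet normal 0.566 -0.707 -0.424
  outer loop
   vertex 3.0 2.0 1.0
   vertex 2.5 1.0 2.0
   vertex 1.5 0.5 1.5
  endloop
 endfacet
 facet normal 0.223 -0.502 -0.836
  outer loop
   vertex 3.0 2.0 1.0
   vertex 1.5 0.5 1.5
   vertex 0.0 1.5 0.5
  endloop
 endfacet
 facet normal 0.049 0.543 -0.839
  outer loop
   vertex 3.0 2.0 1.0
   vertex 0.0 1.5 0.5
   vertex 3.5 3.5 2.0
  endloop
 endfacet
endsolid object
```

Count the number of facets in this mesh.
12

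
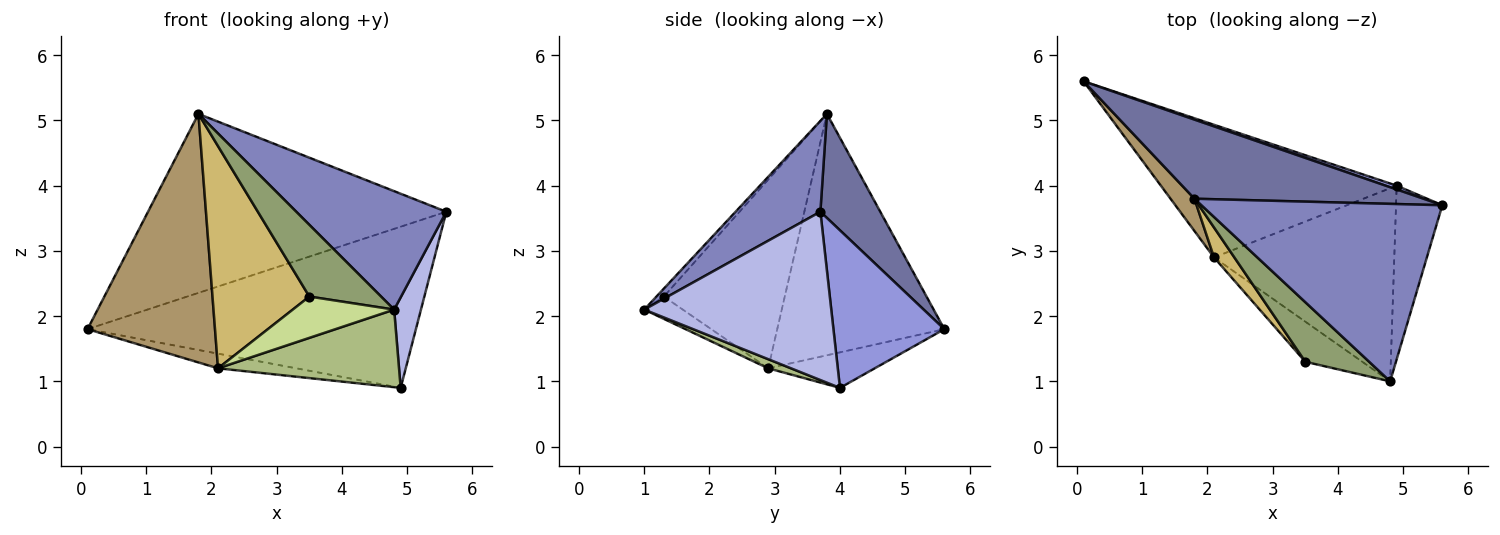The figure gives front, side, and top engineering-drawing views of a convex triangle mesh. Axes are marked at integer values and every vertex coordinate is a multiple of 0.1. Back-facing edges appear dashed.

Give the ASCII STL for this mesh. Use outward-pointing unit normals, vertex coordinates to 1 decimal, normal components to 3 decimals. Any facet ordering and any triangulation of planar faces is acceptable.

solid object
 facet normal 0.181 0.900 0.398
  outer loop
   vertex 1.8 3.8 5.1
   vertex 5.6 3.7 3.6
   vertex 0.1 5.6 1.8
  endloop
 endfacet
 facet normal 0.299 -0.530 0.794
  outer loop
   vertex 1.8 3.8 5.1
   vertex 4.8 1.0 2.1
   vertex 5.6 3.7 3.6
  endloop
 endfacet
 facet normal 0.320 0.947 0.022
  outer loop
   vertex 4.9 4.0 0.9
   vertex 0.1 5.6 1.8
   vertex 5.6 3.7 3.6
  endloop
 endfacet
 facet normal 0.955 -0.137 -0.263
  outer loop
   vertex 4.9 4.0 0.9
   vertex 5.6 3.7 3.6
   vertex 4.8 1.0 2.1
  endloop
 endfacet
 facet normal -0.079 -0.767 0.637
  outer loop
   vertex 3.5 1.3 2.3
   vertex 4.8 1.0 2.1
   vertex 1.8 3.8 5.1
  endloop
 endfacet
 facet normal 0.047 -0.372 -0.927
  outer loop
   vertex 2.1 2.9 1.2
   vertex 4.9 4.0 0.9
   vertex 4.8 1.0 2.1
  endloop
 endfacet
 facet normal -0.263 -0.692 -0.672
  outer loop
   vertex 2.1 2.9 1.2
   vertex 4.8 1.0 2.1
   vertex 3.5 1.3 2.3
  endloop
 endfacet
 facet normal -0.148 0.109 -0.983
  outer loop
   vertex 2.1 2.9 1.2
   vertex 0.1 5.6 1.8
   vertex 4.9 4.0 0.9
  endloop
 endfacet
 facet normal -0.793 -0.605 0.079
  outer loop
   vertex 2.1 2.9 1.2
   vertex 1.8 3.8 5.1
   vertex 0.1 5.6 1.8
  endloop
 endfacet
 facet normal -0.778 -0.623 0.084
  outer loop
   vertex 2.1 2.9 1.2
   vertex 3.5 1.3 2.3
   vertex 1.8 3.8 5.1
  endloop
 endfacet
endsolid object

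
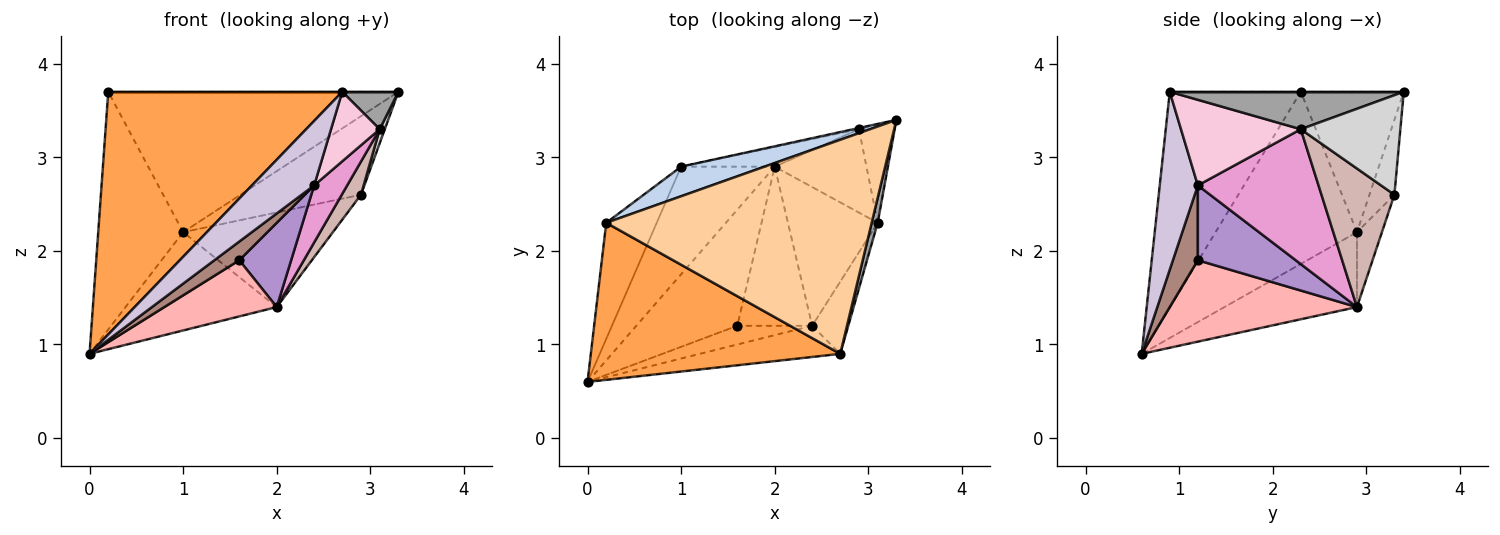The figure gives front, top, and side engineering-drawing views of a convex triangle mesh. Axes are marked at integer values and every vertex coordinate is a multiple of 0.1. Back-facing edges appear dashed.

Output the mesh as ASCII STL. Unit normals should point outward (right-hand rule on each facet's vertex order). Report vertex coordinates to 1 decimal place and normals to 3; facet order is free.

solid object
 facet normal -0.831 0.499 -0.244
  outer loop
   vertex 1.0 2.9 2.2
   vertex 0.0 0.6 0.9
   vertex 0.2 2.3 3.7
  endloop
 endfacet
 facet normal -0.328 0.924 0.195
  outer loop
   vertex 1.0 2.9 2.2
   vertex 0.2 2.3 3.7
   vertex 3.3 3.4 3.7
  endloop
 endfacet
 facet normal -0.425 -0.760 0.492
  outer loop
   vertex 2.7 0.9 3.7
   vertex 0.2 2.3 3.7
   vertex 0.0 0.6 0.9
  endloop
 endfacet
 facet normal 0.000 0.000 1.000
  outer loop
   vertex 2.7 0.9 3.7
   vertex 3.3 3.4 3.7
   vertex 0.2 2.3 3.7
  endloop
 endfacet
 facet normal -0.509 0.581 -0.636
  outer loop
   vertex 2.0 2.9 1.4
   vertex 0.0 0.6 0.9
   vertex 1.0 2.9 2.2
  endloop
 endfacet
 facet normal -0.203 0.979 -0.015
  outer loop
   vertex 2.9 3.3 2.6
   vertex 1.0 2.9 2.2
   vertex 3.3 3.4 3.7
  endloop
 endfacet
 facet normal -0.161 0.966 -0.201
  outer loop
   vertex 2.9 3.3 2.6
   vertex 2.0 2.9 1.4
   vertex 1.0 2.9 2.2
  endloop
 endfacet
 facet normal 0.587 -0.352 -0.728
  outer loop
   vertex 1.6 1.2 1.9
   vertex 0.0 0.6 0.9
   vertex 2.0 2.9 1.4
  endloop
 endfacet
 facet normal 0.662 -0.351 -0.662
  outer loop
   vertex 2.4 1.2 2.7
   vertex 1.6 1.2 1.9
   vertex 2.0 2.9 1.4
  endloop
 endfacet
 facet normal 0.483 -0.788 -0.381
  outer loop
   vertex 2.4 1.2 2.7
   vertex 2.7 0.9 3.7
   vertex 0.0 0.6 0.9
  endloop
 endfacet
 facet normal 0.577 -0.577 -0.577
  outer loop
   vertex 2.4 1.2 2.7
   vertex 0.0 0.6 0.9
   vertex 1.6 1.2 1.9
  endloop
 endfacet
 facet normal 0.814 -0.215 -0.539
  outer loop
   vertex 3.1 2.3 3.3
   vertex 2.0 2.9 1.4
   vertex 2.9 3.3 2.6
  endloop
 endfacet
 facet normal 0.812 -0.222 -0.540
  outer loop
   vertex 3.1 2.3 3.3
   vertex 2.4 1.2 2.7
   vertex 2.0 2.9 1.4
  endloop
 endfacet
 facet normal 0.863 -0.351 -0.364
  outer loop
   vertex 3.1 2.3 3.3
   vertex 2.7 0.9 3.7
   vertex 2.4 1.2 2.7
  endloop
 endfacet
 facet normal 0.961 -0.231 0.154
  outer loop
   vertex 3.1 2.3 3.3
   vertex 3.3 3.4 3.7
   vertex 2.7 0.9 3.7
  endloop
 endfacet
 facet normal 0.940 -0.048 -0.337
  outer loop
   vertex 3.1 2.3 3.3
   vertex 2.9 3.3 2.6
   vertex 3.3 3.4 3.7
  endloop
 endfacet
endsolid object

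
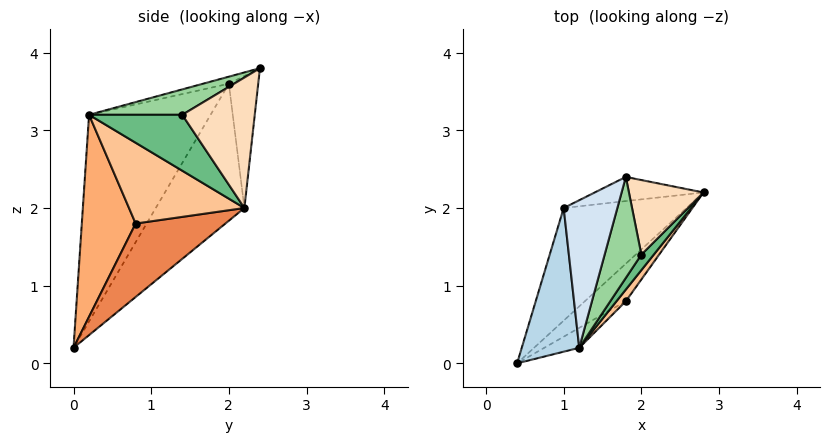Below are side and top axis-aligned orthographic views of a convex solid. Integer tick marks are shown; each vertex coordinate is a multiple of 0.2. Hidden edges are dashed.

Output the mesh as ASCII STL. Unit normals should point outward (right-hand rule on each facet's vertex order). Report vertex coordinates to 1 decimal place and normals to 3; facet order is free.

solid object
 facet normal -0.441 0.805 -0.396
  outer loop
   vertex 1.0 2.0 3.6
   vertex 2.8 2.2 2.0
   vertex 0.4 0.0 0.2
  endloop
 endfacet
 facet normal -0.365 0.881 -0.301
  outer loop
   vertex 1.0 2.0 3.6
   vertex 1.8 2.4 3.8
   vertex 2.8 2.2 2.0
  endloop
 endfacet
 facet normal -0.950 -0.164 0.264
  outer loop
   vertex 1.2 0.2 3.2
   vertex 1.0 2.0 3.6
   vertex 0.4 0.0 0.2
  endloop
 endfacet
 facet normal -0.127 -0.229 0.965
  outer loop
   vertex 1.2 0.2 3.2
   vertex 1.8 2.4 3.8
   vertex 1.0 2.0 3.6
  endloop
 endfacet
 facet normal 0.764 -0.485 -0.426
  outer loop
   vertex 1.8 0.8 1.8
   vertex 0.4 0.0 0.2
   vertex 2.8 2.2 2.0
  endloop
 endfacet
 facet normal 0.577 -0.810 -0.100
  outer loop
   vertex 1.8 0.8 1.8
   vertex 1.2 0.2 3.2
   vertex 0.4 0.0 0.2
  endloop
 endfacet
 facet normal 0.804 -0.587 0.093
  outer loop
   vertex 1.8 0.8 1.8
   vertex 2.8 2.2 2.0
   vertex 1.2 0.2 3.2
  endloop
 endfacet
 facet normal 0.862 -0.123 0.492
  outer loop
   vertex 2.0 1.4 3.2
   vertex 2.8 2.2 2.0
   vertex 1.8 2.4 3.8
  endloop
 endfacet
 facet normal 0.818 -0.545 0.182
  outer loop
   vertex 2.0 1.4 3.2
   vertex 1.2 0.2 3.2
   vertex 2.8 2.2 2.0
  endloop
 endfacet
 facet normal 0.532 -0.355 0.769
  outer loop
   vertex 2.0 1.4 3.2
   vertex 1.8 2.4 3.8
   vertex 1.2 0.2 3.2
  endloop
 endfacet
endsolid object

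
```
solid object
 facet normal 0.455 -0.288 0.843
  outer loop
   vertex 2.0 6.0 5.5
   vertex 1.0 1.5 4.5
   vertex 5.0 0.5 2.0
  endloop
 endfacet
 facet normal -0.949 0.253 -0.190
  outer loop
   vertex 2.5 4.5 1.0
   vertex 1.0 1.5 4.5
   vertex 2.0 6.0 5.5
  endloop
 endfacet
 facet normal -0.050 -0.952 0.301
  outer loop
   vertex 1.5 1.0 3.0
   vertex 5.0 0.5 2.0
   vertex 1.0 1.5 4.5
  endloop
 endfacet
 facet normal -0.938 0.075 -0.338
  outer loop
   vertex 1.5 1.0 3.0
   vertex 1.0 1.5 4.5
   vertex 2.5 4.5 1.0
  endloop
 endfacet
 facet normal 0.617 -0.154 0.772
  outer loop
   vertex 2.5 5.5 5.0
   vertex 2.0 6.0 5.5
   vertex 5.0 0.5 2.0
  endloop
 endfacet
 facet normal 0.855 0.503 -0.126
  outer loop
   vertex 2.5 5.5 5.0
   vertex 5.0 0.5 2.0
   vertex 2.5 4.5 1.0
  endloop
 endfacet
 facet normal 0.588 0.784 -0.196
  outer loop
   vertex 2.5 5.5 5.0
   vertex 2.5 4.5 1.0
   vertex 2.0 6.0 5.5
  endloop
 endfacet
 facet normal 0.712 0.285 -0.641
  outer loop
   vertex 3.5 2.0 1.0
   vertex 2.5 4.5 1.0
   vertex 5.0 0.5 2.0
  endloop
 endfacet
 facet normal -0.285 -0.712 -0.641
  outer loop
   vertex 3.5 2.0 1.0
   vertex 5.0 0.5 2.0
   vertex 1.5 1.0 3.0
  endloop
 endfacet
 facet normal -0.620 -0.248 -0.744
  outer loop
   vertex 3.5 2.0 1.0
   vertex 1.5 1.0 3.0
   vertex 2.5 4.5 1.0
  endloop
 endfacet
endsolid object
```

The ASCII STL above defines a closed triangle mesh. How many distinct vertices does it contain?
7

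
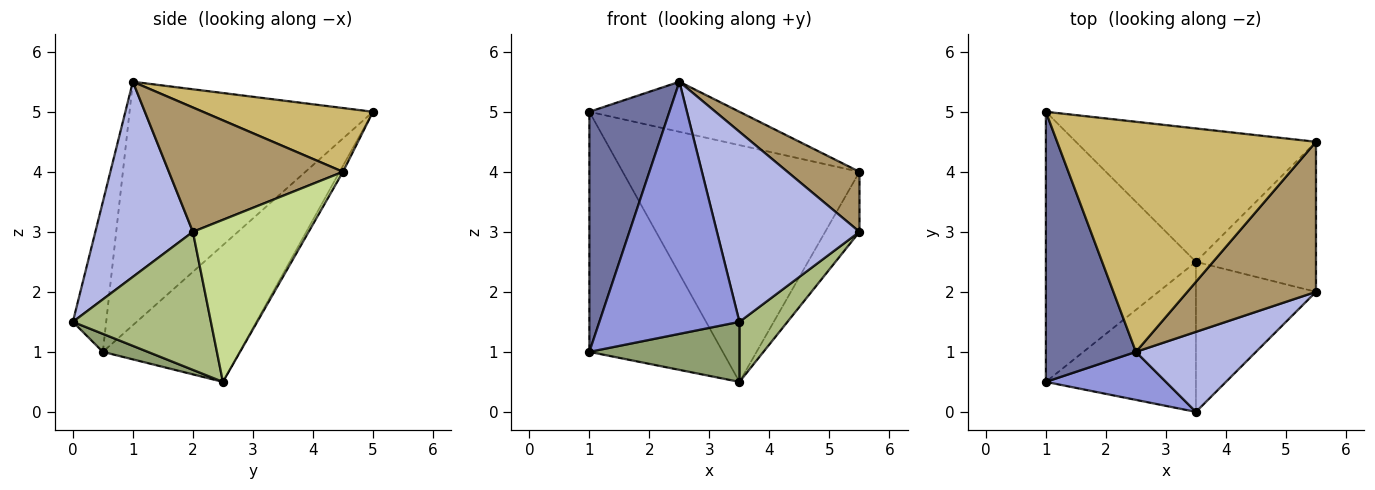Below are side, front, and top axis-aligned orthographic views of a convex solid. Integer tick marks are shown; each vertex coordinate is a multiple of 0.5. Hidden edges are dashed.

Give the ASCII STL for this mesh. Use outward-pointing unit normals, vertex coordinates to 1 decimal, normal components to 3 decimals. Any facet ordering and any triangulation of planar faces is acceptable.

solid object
 facet normal -0.896 -0.295 0.331
  outer loop
   vertex 2.5 1.0 5.5
   vertex 1.0 5.0 5.0
   vertex 1.0 0.5 1.0
  endloop
 endfacet
 facet normal -0.563 0.549 -0.618
  outer loop
   vertex 3.5 2.5 0.5
   vertex 1.0 0.5 1.0
   vertex 1.0 5.0 5.0
  endloop
 endfacet
 facet normal -0.228 -0.957 0.182
  outer loop
   vertex 3.5 0.0 1.5
   vertex 2.5 1.0 5.5
   vertex 1.0 0.5 1.0
  endloop
 endfacet
 facet normal 0.533 -0.780 0.328
  outer loop
   vertex 3.5 0.0 1.5
   vertex 5.5 2.0 3.0
   vertex 2.5 1.0 5.5
  endloop
 endfacet
 facet normal 0.111 -0.369 -0.923
  outer loop
   vertex 3.5 0.0 1.5
   vertex 1.0 0.5 1.0
   vertex 3.5 2.5 0.5
  endloop
 endfacet
 facet normal 0.730 -0.254 -0.635
  outer loop
   vertex 3.5 0.0 1.5
   vertex 3.5 2.5 0.5
   vertex 5.5 2.0 3.0
  endloop
 endfacet
 facet normal 0.782 0.232 -0.579
  outer loop
   vertex 5.5 4.5 4.0
   vertex 5.5 2.0 3.0
   vertex 3.5 2.5 0.5
  endloop
 endfacet
 facet normal -0.012 0.871 -0.491
  outer loop
   vertex 5.5 4.5 4.0
   vertex 3.5 2.5 0.5
   vertex 1.0 5.0 5.0
  endloop
 endfacet
 facet normal 0.668 -0.276 0.691
  outer loop
   vertex 5.5 4.5 4.0
   vertex 2.5 1.0 5.5
   vertex 5.5 2.0 3.0
  endloop
 endfacet
 facet normal 0.234 0.207 0.950
  outer loop
   vertex 5.5 4.5 4.0
   vertex 1.0 5.0 5.0
   vertex 2.5 1.0 5.5
  endloop
 endfacet
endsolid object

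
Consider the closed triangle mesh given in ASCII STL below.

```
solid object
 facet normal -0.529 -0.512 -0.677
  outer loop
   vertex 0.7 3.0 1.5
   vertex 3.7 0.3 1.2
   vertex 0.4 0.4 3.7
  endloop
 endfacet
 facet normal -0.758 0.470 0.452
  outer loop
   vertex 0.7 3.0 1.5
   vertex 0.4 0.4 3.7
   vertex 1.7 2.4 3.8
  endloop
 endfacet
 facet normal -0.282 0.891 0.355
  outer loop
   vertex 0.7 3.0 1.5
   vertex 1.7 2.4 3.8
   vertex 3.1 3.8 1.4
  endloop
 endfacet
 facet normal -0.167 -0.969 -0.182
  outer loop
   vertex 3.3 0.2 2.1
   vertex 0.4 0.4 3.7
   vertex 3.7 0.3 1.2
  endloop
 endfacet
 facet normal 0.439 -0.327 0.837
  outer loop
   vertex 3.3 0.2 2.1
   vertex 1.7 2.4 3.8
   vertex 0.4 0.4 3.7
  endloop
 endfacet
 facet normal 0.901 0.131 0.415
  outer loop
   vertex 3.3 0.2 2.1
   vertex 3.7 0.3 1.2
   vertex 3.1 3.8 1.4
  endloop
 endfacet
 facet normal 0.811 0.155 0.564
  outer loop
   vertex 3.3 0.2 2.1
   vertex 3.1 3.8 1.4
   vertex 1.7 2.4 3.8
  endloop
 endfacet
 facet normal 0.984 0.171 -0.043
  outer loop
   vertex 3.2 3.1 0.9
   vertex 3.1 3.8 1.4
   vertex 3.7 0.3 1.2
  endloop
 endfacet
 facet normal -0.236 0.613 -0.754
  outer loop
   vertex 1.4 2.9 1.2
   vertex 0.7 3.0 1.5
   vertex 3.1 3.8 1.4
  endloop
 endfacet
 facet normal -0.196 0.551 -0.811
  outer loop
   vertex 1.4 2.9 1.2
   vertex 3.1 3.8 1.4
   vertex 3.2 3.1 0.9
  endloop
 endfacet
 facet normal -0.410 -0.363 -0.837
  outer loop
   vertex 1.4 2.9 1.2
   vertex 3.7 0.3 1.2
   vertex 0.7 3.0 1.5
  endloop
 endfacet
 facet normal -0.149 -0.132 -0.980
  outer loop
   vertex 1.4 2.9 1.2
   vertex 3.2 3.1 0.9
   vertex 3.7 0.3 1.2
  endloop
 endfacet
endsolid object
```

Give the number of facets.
12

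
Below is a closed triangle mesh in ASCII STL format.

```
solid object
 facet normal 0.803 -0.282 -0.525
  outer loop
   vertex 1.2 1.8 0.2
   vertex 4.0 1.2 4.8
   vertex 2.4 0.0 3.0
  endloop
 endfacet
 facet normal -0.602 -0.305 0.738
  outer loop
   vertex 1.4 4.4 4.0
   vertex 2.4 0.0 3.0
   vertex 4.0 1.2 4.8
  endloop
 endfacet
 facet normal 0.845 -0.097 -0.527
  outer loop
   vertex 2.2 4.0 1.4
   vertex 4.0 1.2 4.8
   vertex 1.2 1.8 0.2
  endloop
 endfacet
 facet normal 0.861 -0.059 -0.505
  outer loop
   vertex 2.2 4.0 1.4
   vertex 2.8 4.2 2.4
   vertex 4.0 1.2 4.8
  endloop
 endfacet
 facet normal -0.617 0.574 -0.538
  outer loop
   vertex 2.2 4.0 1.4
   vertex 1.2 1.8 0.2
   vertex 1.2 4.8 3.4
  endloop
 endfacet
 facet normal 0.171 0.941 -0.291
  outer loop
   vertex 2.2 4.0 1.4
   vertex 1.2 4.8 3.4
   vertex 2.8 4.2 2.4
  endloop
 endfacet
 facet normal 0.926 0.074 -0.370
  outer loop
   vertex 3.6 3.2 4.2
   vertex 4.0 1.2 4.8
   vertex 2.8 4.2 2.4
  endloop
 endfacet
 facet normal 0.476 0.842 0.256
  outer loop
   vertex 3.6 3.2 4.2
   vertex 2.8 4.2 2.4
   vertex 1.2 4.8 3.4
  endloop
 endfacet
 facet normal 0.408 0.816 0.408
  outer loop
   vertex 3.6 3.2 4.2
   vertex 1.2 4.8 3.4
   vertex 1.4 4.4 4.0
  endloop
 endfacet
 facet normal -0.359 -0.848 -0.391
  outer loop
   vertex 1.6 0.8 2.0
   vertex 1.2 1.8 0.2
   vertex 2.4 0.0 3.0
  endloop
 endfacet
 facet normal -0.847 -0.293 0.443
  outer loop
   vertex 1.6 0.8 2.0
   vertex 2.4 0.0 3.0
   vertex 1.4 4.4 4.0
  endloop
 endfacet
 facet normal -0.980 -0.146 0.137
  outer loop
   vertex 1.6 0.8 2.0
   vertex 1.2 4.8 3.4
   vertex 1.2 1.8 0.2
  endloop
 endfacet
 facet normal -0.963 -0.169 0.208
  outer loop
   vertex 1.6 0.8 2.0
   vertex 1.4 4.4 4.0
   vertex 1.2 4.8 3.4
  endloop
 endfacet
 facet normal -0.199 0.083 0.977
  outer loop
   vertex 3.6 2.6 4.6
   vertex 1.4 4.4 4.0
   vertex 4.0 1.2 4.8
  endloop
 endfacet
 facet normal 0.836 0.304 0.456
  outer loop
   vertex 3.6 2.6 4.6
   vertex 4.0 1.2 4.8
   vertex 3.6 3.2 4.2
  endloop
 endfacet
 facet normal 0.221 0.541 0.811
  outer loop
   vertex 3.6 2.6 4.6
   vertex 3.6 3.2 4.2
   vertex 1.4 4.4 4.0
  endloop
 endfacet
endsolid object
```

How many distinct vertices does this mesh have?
10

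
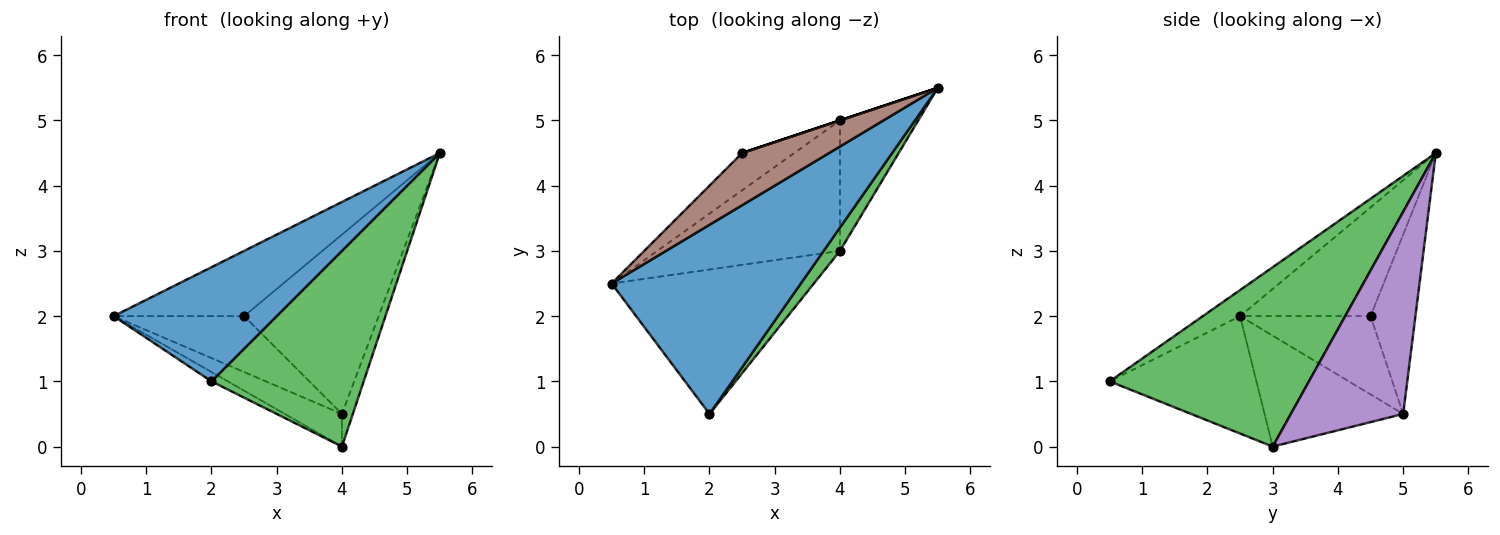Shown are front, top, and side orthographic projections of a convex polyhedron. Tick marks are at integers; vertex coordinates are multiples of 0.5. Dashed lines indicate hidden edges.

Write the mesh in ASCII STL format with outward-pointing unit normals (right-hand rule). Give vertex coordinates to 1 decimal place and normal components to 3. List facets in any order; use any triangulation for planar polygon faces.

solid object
 facet normal -0.117 -0.513 0.850
  outer loop
   vertex 2.0 0.5 1.0
   vertex 5.5 5.5 4.5
   vertex 0.5 2.5 2.0
  endloop
 endfacet
 facet normal -0.501 0.056 -0.863
  outer loop
   vertex 4.0 3.0 0.0
   vertex 2.0 0.5 1.0
   vertex 0.5 2.5 2.0
  endloop
 endfacet
 facet normal 0.793 -0.605 0.072
  outer loop
   vertex 4.0 3.0 0.0
   vertex 5.5 5.5 4.5
   vertex 2.0 0.5 1.0
  endloop
 endfacet
 facet normal -0.508 0.209 -0.836
  outer loop
   vertex 4.0 5.0 0.5
   vertex 4.0 3.0 0.0
   vertex 0.5 2.5 2.0
  endloop
 endfacet
 facet normal 0.929 0.090 -0.360
  outer loop
   vertex 4.0 5.0 0.5
   vertex 5.5 5.5 4.5
   vertex 4.0 3.0 0.0
  endloop
 endfacet
 facet normal -0.615 0.615 0.492
  outer loop
   vertex 2.5 4.5 2.0
   vertex 0.5 2.5 2.0
   vertex 5.5 5.5 4.5
  endloop
 endfacet
 facet normal -0.640 0.640 -0.426
  outer loop
   vertex 2.5 4.5 2.0
   vertex 4.0 5.0 0.5
   vertex 0.5 2.5 2.0
  endloop
 endfacet
 facet normal -0.316 0.949 0.000
  outer loop
   vertex 2.5 4.5 2.0
   vertex 5.5 5.5 4.5
   vertex 4.0 5.0 0.5
  endloop
 endfacet
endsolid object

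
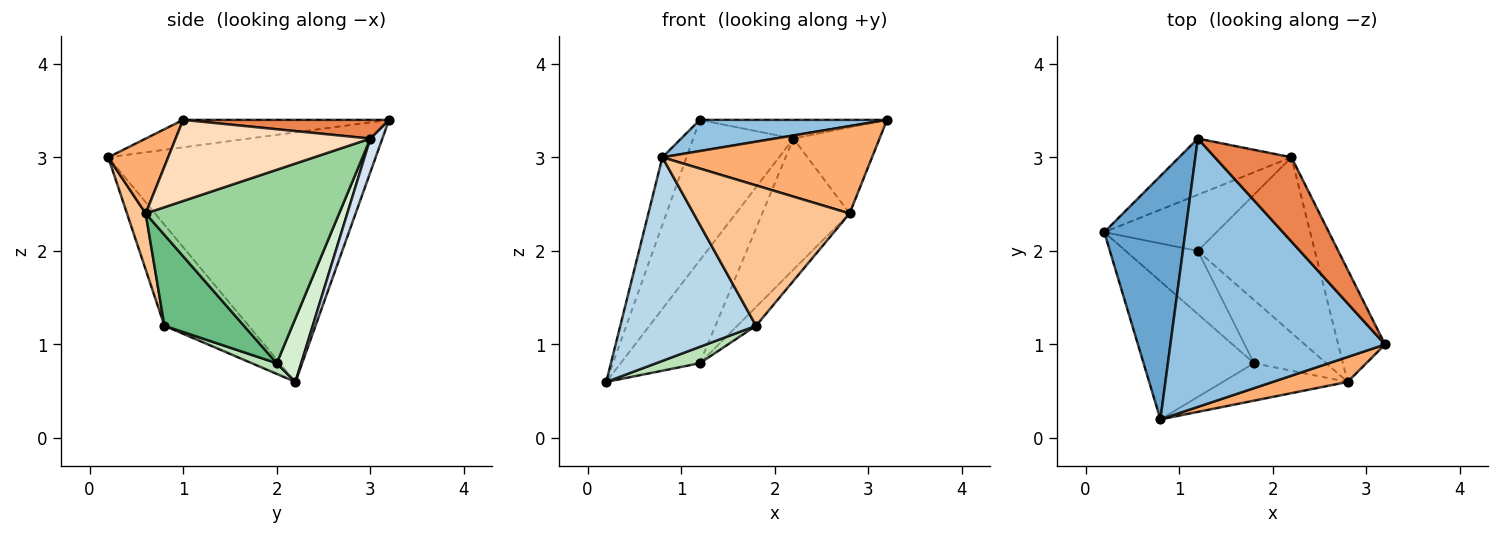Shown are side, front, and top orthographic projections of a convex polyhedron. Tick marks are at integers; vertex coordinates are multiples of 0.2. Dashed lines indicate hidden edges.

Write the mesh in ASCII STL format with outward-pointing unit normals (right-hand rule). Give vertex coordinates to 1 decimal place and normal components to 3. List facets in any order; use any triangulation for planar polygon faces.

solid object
 facet normal -0.948 0.085 0.308
  outer loop
   vertex 1.2 3.2 3.4
   vertex 0.2 2.2 0.6
   vertex 0.8 0.2 3.0
  endloop
 endfacet
 facet normal -0.126 -0.115 0.985
  outer loop
   vertex 1.2 3.2 3.4
   vertex 0.8 0.2 3.0
   vertex 3.2 1.0 3.4
  endloop
 endfacet
 facet normal -0.457 -0.736 -0.499
  outer loop
   vertex 1.8 0.8 1.2
   vertex 0.8 0.2 3.0
   vertex 0.2 2.2 0.6
  endloop
 endfacet
 facet normal 0.111 0.923 -0.369
  outer loop
   vertex 2.2 3.0 3.2
   vertex 0.2 2.2 0.6
   vertex 1.2 3.2 3.4
  endloop
 endfacet
 facet normal 0.232 0.211 0.950
  outer loop
   vertex 2.2 3.0 3.2
   vertex 1.2 3.2 3.4
   vertex 3.2 1.0 3.4
  endloop
 endfacet
 facet normal 0.265 -0.927 0.265
  outer loop
   vertex 2.8 0.6 2.4
   vertex 3.2 1.0 3.4
   vertex 0.8 0.2 3.0
  endloop
 endfacet
 facet normal 0.115 -0.960 -0.256
  outer loop
   vertex 2.8 0.6 2.4
   vertex 0.8 0.2 3.0
   vertex 1.8 0.8 1.2
  endloop
 endfacet
 facet normal 0.809 0.358 -0.467
  outer loop
   vertex 2.8 0.6 2.4
   vertex 2.2 3.0 3.2
   vertex 3.2 1.0 3.4
  endloop
 endfacet
 facet normal 0.770 0.181 -0.612
  outer loop
   vertex 1.2 2.0 0.8
   vertex 2.8 0.6 2.4
   vertex 1.8 0.8 1.2
  endloop
 endfacet
 facet normal 0.798 0.360 -0.483
  outer loop
   vertex 1.2 2.0 0.8
   vertex 2.2 3.0 3.2
   vertex 2.8 0.6 2.4
  endloop
 endfacet
 facet normal 0.142 -0.248 -0.958
  outer loop
   vertex 1.2 2.0 0.8
   vertex 1.8 0.8 1.2
   vertex 0.2 2.2 0.6
  endloop
 endfacet
 facet normal 0.262 0.847 -0.462
  outer loop
   vertex 1.2 2.0 0.8
   vertex 0.2 2.2 0.6
   vertex 2.2 3.0 3.2
  endloop
 endfacet
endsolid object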